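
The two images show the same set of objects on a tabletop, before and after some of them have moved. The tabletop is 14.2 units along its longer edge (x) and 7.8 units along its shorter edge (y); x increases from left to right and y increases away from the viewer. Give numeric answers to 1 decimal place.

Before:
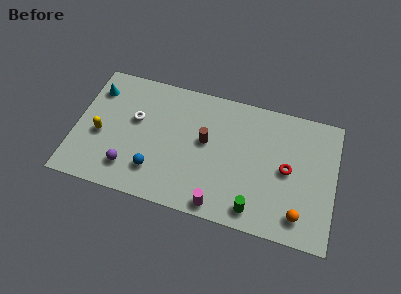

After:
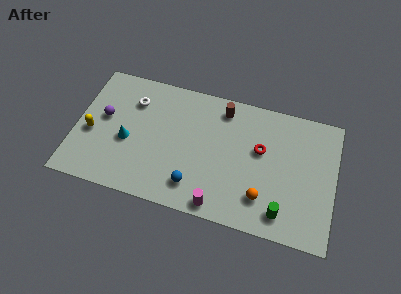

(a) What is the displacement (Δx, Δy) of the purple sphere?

(-1.6, 2.7)

From the two frames, the purple sphere sits at roughly (3.1, 1.7) before and (1.5, 4.4) after.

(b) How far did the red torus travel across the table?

1.7

The red torus was near (11.6, 3.9) before and (10.1, 4.7) after, so it travelled √(1.5² + 0.8²) ≈ 1.7 units.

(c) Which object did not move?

the magenta cylinder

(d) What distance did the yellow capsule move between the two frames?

0.5

The yellow capsule moved from about (1.4, 3.3) to (0.9, 3.3), a distance of √(0.5² + 0.0²) ≈ 0.5.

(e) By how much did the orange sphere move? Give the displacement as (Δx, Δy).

(-2.0, 0.5)

The orange sphere started near (12.4, 1.4) and ended near (10.4, 1.9).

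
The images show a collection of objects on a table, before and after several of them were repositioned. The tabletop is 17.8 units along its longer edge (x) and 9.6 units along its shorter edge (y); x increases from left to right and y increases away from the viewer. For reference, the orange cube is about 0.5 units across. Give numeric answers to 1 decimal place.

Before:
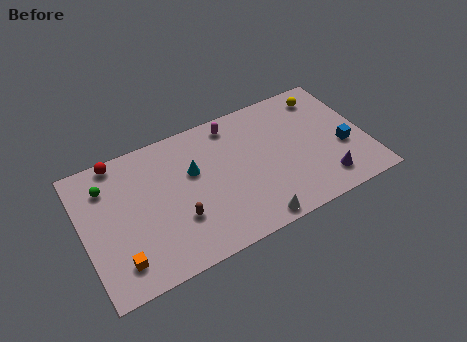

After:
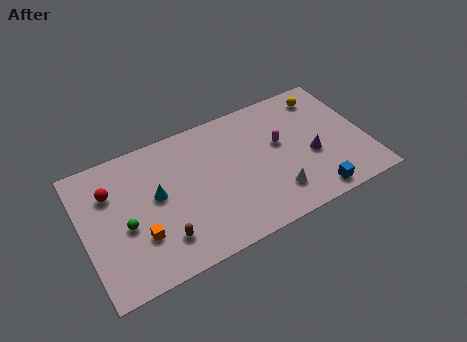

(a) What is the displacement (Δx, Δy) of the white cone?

(1.6, 1.3)

From the two frames, the white cone sits at roughly (10.1, 0.9) before and (11.7, 2.2) after.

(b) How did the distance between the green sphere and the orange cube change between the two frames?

-4.0

They were about 5.4 units apart before and 1.4 after — 4.0 units closer together.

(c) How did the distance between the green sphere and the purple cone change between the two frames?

-2.4

They were about 14.2 units apart before and 11.8 after — 2.4 units closer together.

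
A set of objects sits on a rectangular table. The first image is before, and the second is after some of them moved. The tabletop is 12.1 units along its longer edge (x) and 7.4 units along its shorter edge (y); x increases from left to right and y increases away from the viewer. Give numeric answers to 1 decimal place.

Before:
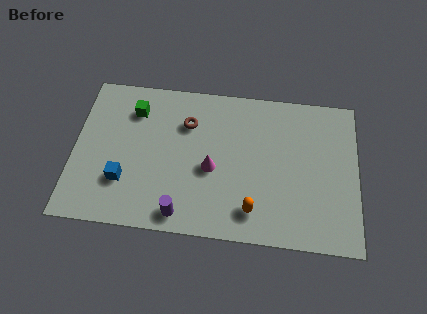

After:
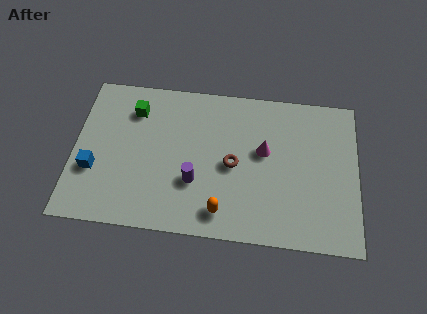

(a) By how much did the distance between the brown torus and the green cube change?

+2.5

The distance was about 2.3 in the first image and 4.8 in the second, so they moved 2.5 units further apart.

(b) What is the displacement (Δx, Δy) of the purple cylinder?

(0.5, 1.6)

From the two frames, the purple cylinder sits at roughly (4.7, 0.9) before and (5.2, 2.5) after.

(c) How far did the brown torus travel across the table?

2.7

From (4.8, 5.3) to (6.8, 3.5), the brown torus covered √(2.0² + 1.8²) ≈ 2.7 units.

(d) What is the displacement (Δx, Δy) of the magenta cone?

(2.2, 1.1)

The magenta cone started near (5.9, 3.2) and ended near (8.1, 4.3).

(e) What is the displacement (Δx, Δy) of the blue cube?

(-1.3, 0.4)

From the two frames, the blue cube sits at roughly (2.2, 2.2) before and (0.9, 2.6) after.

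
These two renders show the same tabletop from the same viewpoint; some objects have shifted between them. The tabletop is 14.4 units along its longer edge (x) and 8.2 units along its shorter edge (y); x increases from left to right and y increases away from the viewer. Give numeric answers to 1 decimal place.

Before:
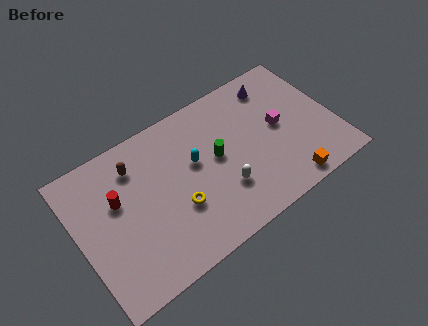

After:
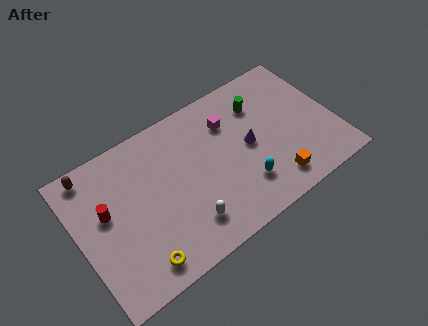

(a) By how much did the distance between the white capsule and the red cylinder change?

-1.1

The distance was about 6.1 in the first image and 5.0 in the second, so they moved 1.1 units closer together.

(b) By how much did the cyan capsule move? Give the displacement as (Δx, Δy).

(2.3, -2.7)

The cyan capsule started near (6.6, 4.8) and ended near (8.9, 2.1).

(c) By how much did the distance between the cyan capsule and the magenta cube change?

-0.9

Before: roughly 4.8 units apart; after: 3.9. That's 0.9 units closer together.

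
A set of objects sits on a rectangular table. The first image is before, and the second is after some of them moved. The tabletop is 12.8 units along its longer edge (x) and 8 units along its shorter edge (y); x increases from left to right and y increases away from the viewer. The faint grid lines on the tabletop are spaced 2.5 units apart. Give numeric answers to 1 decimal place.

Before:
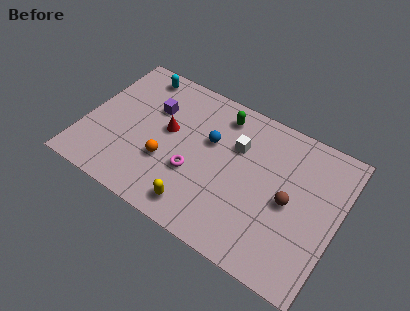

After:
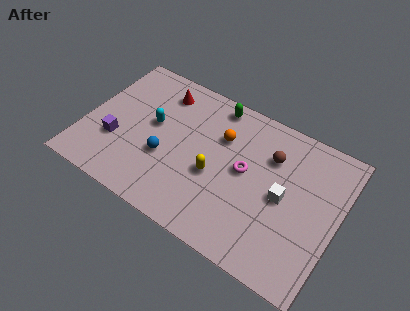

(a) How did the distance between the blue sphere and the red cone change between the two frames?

+1.4

Before: roughly 2.2 units apart; after: 3.6. That's 1.4 units further apart.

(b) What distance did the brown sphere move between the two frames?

2.2

The brown sphere was near (10.4, 3.8) before and (9.2, 5.7) after, so it travelled √(1.2² + 1.9²) ≈ 2.2 units.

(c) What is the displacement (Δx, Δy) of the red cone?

(-0.7, 2.0)

From the two frames, the red cone sits at roughly (4.1, 4.5) before and (3.4, 6.5) after.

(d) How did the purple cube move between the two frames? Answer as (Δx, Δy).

(-1.5, -2.7)

From the two frames, the purple cube sits at roughly (3.2, 5.4) before and (1.7, 2.7) after.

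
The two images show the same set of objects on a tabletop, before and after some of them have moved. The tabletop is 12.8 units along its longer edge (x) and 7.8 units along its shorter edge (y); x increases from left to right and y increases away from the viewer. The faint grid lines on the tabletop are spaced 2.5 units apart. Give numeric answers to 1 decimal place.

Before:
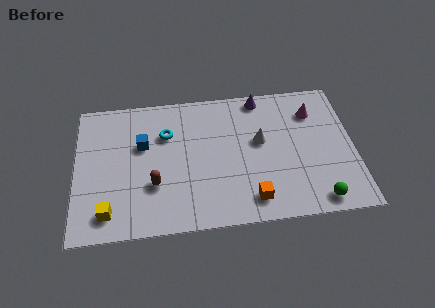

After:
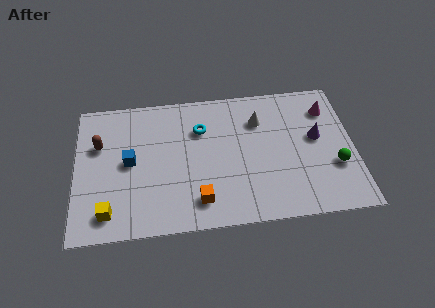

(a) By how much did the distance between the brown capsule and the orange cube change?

+1.2

Before: roughly 4.6 units apart; after: 5.8. That's 1.2 units further apart.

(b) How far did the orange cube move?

2.4

The orange cube was near (8.0, 1.3) before and (5.6, 1.5) after, so it travelled √(2.4² + 0.2²) ≈ 2.4 units.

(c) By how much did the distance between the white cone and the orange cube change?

+1.9

Before: roughly 3.2 units apart; after: 5.1. That's 1.9 units further apart.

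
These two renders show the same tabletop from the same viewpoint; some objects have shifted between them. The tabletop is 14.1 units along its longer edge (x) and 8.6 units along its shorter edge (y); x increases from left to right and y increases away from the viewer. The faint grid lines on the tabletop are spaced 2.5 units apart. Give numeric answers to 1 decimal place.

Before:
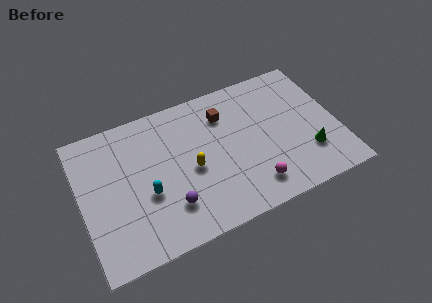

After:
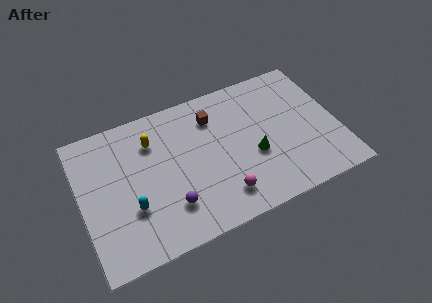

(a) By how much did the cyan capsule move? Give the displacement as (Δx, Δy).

(-0.9, -0.5)

The cyan capsule started near (3.5, 3.4) and ended near (2.6, 2.9).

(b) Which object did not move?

the purple sphere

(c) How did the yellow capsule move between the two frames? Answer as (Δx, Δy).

(-1.9, 2.5)

The yellow capsule was at about (6.0, 3.9) and moved to about (4.1, 6.4).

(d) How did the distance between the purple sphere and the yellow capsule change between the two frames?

+2.0

They were about 2.2 units apart before and 4.2 after — 2.0 units further apart.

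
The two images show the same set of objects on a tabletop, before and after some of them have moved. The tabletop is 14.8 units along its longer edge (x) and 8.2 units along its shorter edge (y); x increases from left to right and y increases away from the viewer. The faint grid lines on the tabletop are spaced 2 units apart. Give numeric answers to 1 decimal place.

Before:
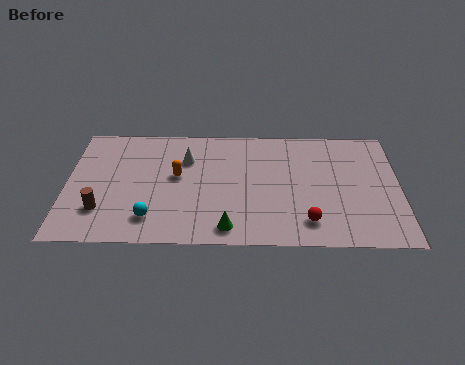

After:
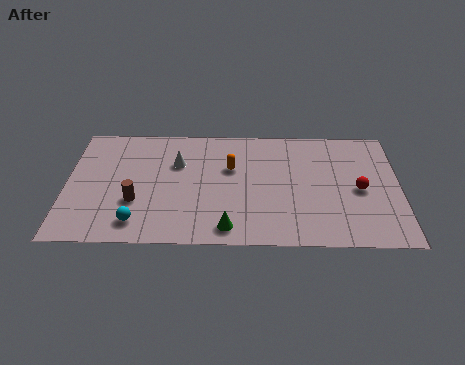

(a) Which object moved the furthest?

the red sphere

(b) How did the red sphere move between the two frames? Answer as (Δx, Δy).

(2.3, 2.2)

The red sphere started near (10.7, 1.6) and ended near (13.0, 3.8).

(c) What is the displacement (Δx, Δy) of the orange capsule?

(2.4, 0.6)

The orange capsule started near (4.9, 4.6) and ended near (7.3, 5.2).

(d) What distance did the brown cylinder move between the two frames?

1.6

From (1.6, 2.2) to (3.1, 2.8), the brown cylinder covered √(1.5² + 0.6²) ≈ 1.6 units.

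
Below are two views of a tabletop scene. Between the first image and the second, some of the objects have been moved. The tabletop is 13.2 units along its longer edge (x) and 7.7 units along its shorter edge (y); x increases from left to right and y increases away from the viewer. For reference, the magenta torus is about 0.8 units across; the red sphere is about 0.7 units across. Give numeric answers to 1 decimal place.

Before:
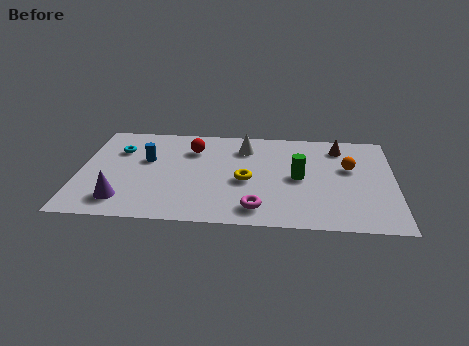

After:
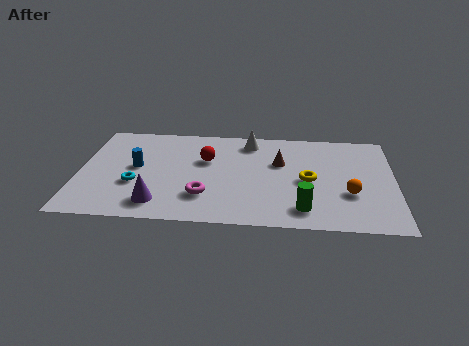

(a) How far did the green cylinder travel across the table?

2.4

The green cylinder was near (9.2, 3.8) before and (9.4, 1.4) after, so it travelled √(0.2² + 2.4²) ≈ 2.4 units.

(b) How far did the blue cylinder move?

0.7

The blue cylinder was near (2.8, 4.7) before and (2.4, 4.1) after, so it travelled √(0.4² + 0.6²) ≈ 0.7 units.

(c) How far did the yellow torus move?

2.6

The yellow torus moved from about (7.0, 3.4) to (9.6, 3.6), a distance of √(2.6² + 0.2²) ≈ 2.6.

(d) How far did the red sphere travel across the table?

1.0

The red sphere moved from about (4.7, 5.7) to (5.3, 4.9), a distance of √(0.6² + 0.8²) ≈ 1.0.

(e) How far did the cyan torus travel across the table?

2.7

The cyan torus moved from about (1.6, 5.4) to (2.4, 2.8), a distance of √(0.8² + 2.6²) ≈ 2.7.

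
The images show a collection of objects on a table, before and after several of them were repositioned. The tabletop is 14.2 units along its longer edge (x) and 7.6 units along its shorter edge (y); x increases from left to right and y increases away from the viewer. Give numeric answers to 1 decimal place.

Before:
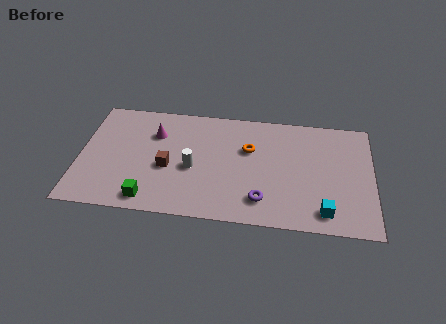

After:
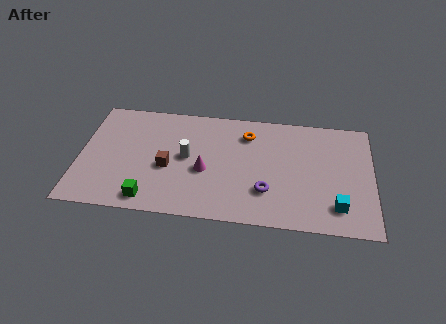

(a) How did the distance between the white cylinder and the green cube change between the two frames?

+0.4

They were about 3.0 units apart before and 3.4 after — 0.4 units further apart.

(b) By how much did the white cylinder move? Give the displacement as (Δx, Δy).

(-0.3, 0.7)

The white cylinder started near (5.5, 3.3) and ended near (5.2, 4.0).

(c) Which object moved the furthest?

the magenta cone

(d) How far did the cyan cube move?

0.7

The cyan cube moved from about (11.9, 1.2) to (12.5, 1.6), a distance of √(0.6² + 0.4²) ≈ 0.7.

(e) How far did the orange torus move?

1.0

From (8.2, 4.9) to (8.1, 5.9), the orange torus covered √(0.1² + 1.0²) ≈ 1.0 units.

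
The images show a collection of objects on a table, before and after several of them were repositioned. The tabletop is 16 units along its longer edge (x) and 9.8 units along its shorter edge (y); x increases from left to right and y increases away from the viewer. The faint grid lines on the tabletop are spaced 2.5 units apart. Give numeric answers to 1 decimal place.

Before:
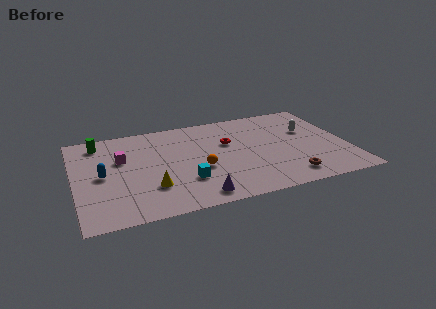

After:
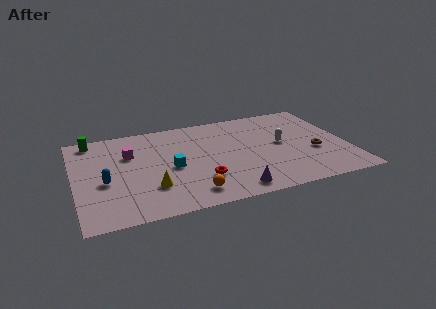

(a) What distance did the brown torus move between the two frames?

2.8

The brown torus was near (12.2, 1.6) before and (14.0, 3.8) after, so it travelled √(1.8² + 2.2²) ≈ 2.8 units.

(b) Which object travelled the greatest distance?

the red torus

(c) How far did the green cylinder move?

0.6

The green cylinder moved from about (1.6, 8.3) to (1.2, 8.7), a distance of √(0.4² + 0.4²) ≈ 0.6.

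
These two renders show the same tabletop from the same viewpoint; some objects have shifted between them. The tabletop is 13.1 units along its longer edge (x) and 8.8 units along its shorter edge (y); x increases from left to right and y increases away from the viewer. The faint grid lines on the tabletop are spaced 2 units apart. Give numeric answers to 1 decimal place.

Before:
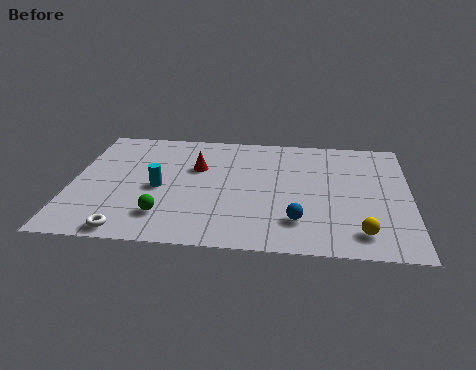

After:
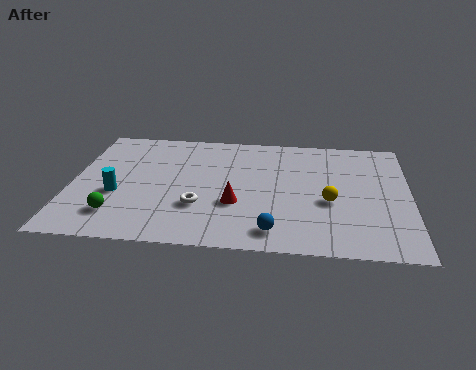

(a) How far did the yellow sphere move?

2.4

From (11.2, 1.5) to (10.0, 3.6), the yellow sphere covered √(1.2² + 2.1²) ≈ 2.4 units.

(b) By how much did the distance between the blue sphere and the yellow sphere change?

+0.6

Before: roughly 2.5 units apart; after: 3.1. That's 0.6 units further apart.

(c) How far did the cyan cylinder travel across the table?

1.7

The cyan cylinder moved from about (3.4, 4.0) to (1.8, 3.4), a distance of √(1.6² + 0.6²) ≈ 1.7.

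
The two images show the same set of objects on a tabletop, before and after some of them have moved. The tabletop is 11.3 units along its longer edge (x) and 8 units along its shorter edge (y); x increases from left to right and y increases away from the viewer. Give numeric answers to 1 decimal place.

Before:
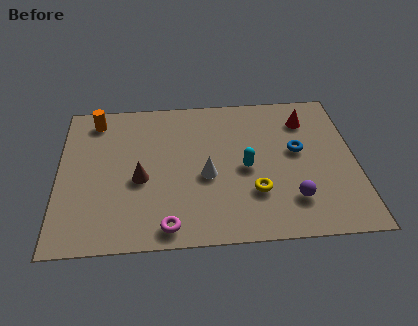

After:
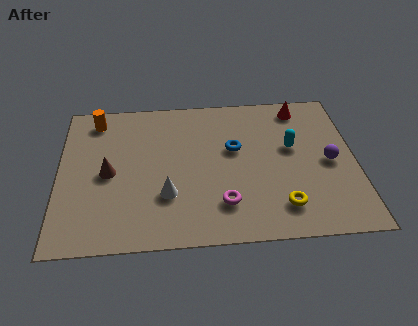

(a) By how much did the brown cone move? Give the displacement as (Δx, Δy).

(-1.2, 0.4)

The brown cone was at about (3.1, 3.4) and moved to about (1.9, 3.8).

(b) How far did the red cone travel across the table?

0.7

The red cone was near (9.5, 6.2) before and (9.3, 6.9) after, so it travelled √(0.2² + 0.7²) ≈ 0.7 units.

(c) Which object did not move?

the orange cylinder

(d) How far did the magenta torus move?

2.3

The magenta torus moved from about (4.1, 0.9) to (6.2, 1.9), a distance of √(2.1² + 1.0²) ≈ 2.3.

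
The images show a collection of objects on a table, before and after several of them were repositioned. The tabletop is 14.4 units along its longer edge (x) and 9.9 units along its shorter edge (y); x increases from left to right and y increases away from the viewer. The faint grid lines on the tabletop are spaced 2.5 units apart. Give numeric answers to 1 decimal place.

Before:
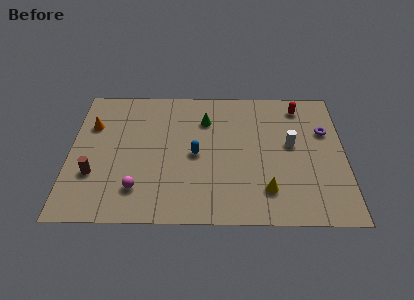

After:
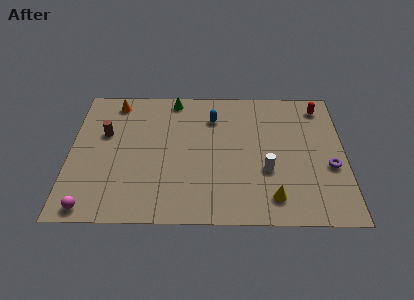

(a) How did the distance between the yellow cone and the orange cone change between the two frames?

+0.5

They were about 10.3 units apart before and 10.8 after — 0.5 units further apart.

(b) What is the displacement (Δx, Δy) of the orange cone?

(1.2, 1.8)

The orange cone was at about (1.1, 6.8) and moved to about (2.3, 8.6).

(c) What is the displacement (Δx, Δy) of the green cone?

(-1.7, 1.6)

The green cone was at about (7.1, 7.3) and moved to about (5.4, 8.9).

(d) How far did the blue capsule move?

2.9

The blue capsule moved from about (6.6, 4.7) to (7.5, 7.5), a distance of √(0.9² + 2.8²) ≈ 2.9.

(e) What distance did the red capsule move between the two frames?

1.1

The red capsule moved from about (12.1, 8.4) to (13.2, 8.4), a distance of √(1.1² + 0.0²) ≈ 1.1.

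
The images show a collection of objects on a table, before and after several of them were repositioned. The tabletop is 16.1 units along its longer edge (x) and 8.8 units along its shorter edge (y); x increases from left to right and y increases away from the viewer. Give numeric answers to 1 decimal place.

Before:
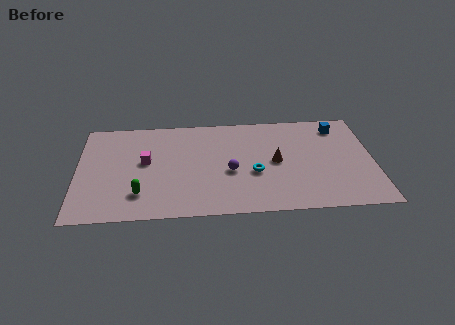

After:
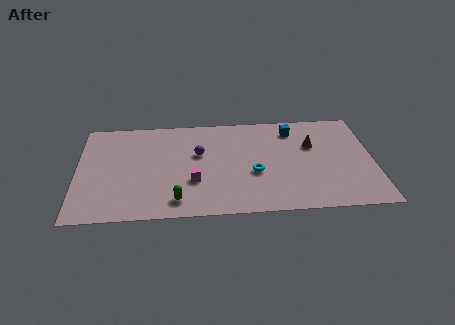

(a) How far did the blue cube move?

2.5

The blue cube moved from about (14.3, 7.3) to (11.8, 7.2), a distance of √(2.5² + 0.1²) ≈ 2.5.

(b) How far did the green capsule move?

2.1

The green capsule was near (3.4, 2.1) before and (5.4, 1.4) after, so it travelled √(2.0² + 0.7²) ≈ 2.1 units.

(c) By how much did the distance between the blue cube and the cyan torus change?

-1.7

They were about 6.0 units apart before and 4.3 after — 1.7 units closer together.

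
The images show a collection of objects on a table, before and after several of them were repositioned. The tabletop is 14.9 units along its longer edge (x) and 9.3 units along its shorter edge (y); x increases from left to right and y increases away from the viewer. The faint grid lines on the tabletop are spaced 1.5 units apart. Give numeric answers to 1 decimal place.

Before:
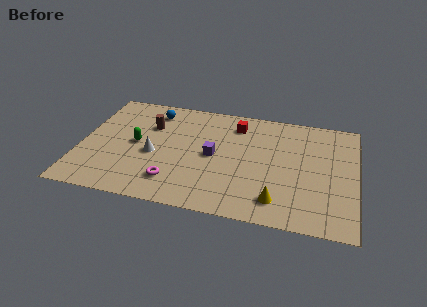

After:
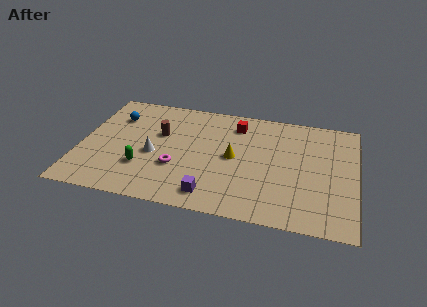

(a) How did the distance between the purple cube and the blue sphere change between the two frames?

+3.1

The distance was about 4.7 in the first image and 7.8 in the second, so they moved 3.1 units further apart.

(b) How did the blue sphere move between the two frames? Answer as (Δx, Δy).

(-2.0, -0.9)

The blue sphere started near (3.7, 7.7) and ended near (1.7, 6.8).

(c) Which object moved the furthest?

the yellow cone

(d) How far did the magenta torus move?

1.2

From (5.2, 2.0) to (5.3, 3.2), the magenta torus covered √(0.1² + 1.2²) ≈ 1.2 units.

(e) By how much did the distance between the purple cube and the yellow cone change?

-1.2

They were about 4.6 units apart before and 3.4 after — 1.2 units closer together.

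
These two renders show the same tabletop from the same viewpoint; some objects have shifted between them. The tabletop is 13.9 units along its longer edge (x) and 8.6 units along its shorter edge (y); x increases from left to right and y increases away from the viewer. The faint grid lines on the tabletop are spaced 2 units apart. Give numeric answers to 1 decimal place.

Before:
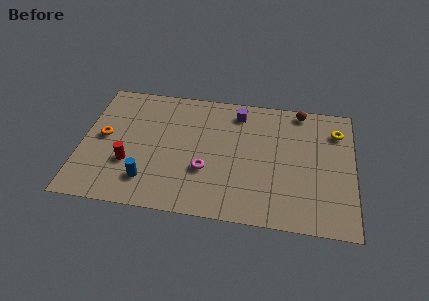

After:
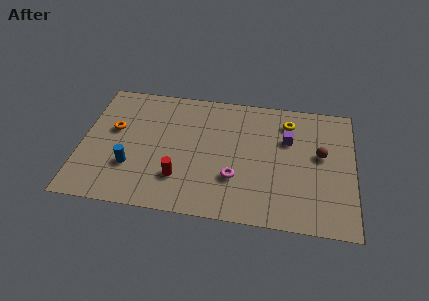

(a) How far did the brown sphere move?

3.1

From (11.1, 7.8) to (12.2, 4.9), the brown sphere covered √(1.1² + 2.9²) ≈ 3.1 units.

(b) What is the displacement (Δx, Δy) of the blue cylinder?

(-0.9, 0.8)

The blue cylinder was at about (3.5, 1.9) and moved to about (2.6, 2.7).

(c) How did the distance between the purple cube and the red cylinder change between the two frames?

-0.5

Before: roughly 6.9 units apart; after: 6.4. That's 0.5 units closer together.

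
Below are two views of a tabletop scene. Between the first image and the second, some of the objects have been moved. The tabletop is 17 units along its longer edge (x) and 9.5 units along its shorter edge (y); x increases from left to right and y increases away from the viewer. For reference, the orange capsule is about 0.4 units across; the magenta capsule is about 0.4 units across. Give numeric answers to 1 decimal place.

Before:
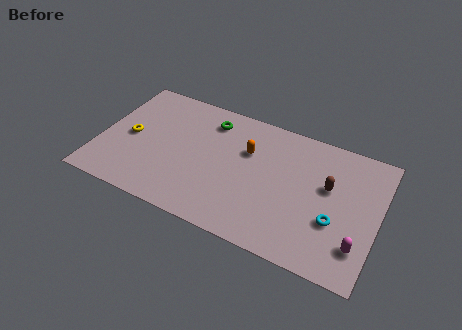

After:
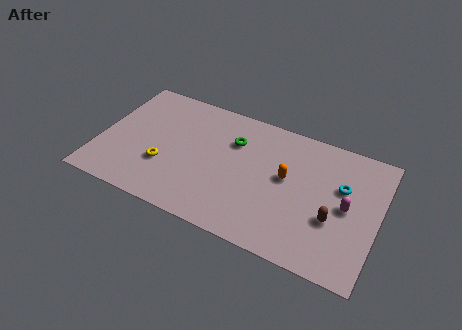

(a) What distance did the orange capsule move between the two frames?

2.7

From (8.9, 6.3) to (11.4, 5.3), the orange capsule covered √(2.5² + 1.0²) ≈ 2.7 units.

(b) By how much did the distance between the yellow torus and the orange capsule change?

+0.3

The distance was about 7.3 in the first image and 7.6 in the second, so they moved 0.3 units further apart.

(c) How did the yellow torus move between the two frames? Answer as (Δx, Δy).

(2.3, -1.4)

The yellow torus was at about (1.8, 4.6) and moved to about (4.1, 3.2).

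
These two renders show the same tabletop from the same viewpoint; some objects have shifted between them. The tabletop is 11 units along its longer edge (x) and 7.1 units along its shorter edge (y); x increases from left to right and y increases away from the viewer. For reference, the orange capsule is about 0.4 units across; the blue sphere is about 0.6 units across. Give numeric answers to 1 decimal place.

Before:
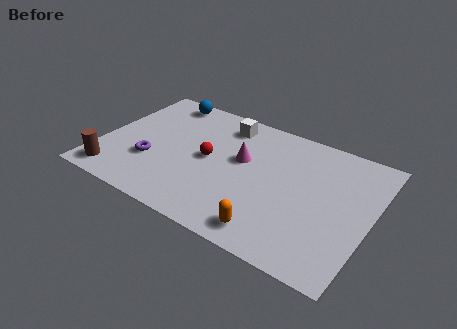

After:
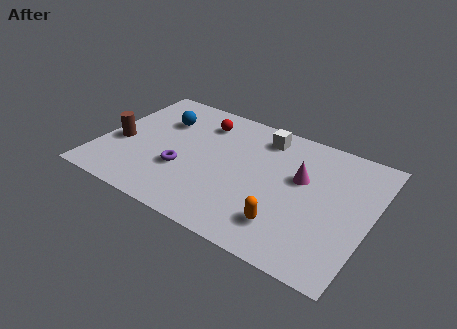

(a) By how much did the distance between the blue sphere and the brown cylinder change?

-2.9

They were about 5.4 units apart before and 2.5 after — 2.9 units closer together.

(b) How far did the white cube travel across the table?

1.6

From (4.7, 5.9) to (6.3, 5.9), the white cube covered √(1.6² + 0.0²) ≈ 1.6 units.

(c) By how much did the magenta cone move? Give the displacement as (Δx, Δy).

(2.4, 0.1)

From the two frames, the magenta cone sits at roughly (5.7, 4.2) before and (8.1, 4.3) after.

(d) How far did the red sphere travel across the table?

2.1

The red sphere moved from about (4.4, 3.6) to (3.8, 5.6), a distance of √(0.6² + 2.0²) ≈ 2.1.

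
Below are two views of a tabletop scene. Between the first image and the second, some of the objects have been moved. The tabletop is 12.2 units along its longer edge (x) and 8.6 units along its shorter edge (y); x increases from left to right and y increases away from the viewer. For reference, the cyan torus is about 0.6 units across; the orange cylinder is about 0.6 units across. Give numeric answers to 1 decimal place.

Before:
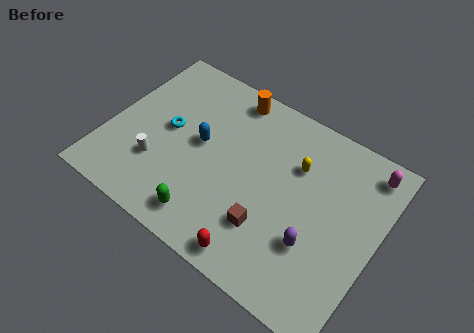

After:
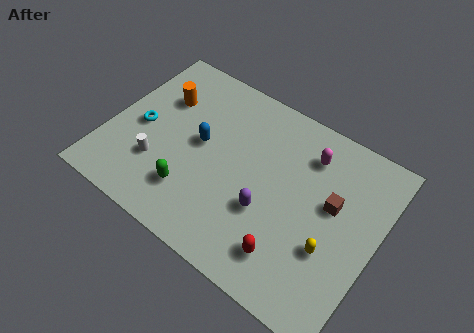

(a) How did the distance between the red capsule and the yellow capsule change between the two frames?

-3.0

The distance was about 5.1 in the first image and 2.1 in the second, so they moved 3.0 units closer together.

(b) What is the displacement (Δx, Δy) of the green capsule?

(-0.9, 0.8)

From the two frames, the green capsule sits at roughly (5.1, 1.3) before and (4.2, 2.1) after.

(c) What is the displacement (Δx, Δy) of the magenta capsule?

(-2.6, -0.7)

The magenta capsule started near (11.3, 7.4) and ended near (8.7, 6.7).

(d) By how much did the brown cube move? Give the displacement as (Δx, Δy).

(2.4, 2.6)

From the two frames, the brown cube sits at roughly (7.7, 2.4) before and (10.1, 5.0) after.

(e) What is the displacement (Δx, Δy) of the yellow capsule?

(2.1, -2.9)

The yellow capsule was at about (8.3, 5.9) and moved to about (10.4, 3.0).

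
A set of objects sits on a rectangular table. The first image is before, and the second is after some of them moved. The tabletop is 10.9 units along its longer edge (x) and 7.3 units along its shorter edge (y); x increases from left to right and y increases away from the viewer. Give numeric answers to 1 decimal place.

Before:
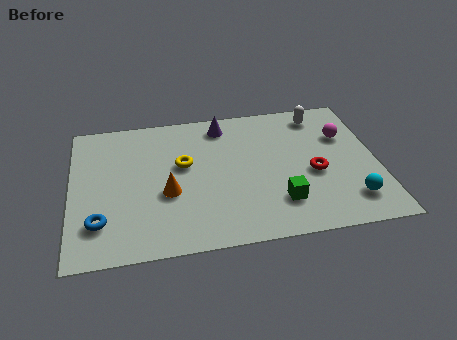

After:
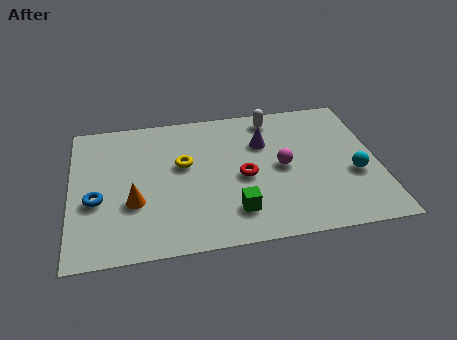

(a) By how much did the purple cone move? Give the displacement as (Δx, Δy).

(1.4, -1.2)

The purple cone was at about (5.5, 6.2) and moved to about (6.9, 5.0).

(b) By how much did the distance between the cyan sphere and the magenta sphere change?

-0.8

Before: roughly 3.4 units apart; after: 2.6. That's 0.8 units closer together.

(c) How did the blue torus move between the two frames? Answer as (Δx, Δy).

(-0.1, 1.1)

The blue torus was at about (1.0, 1.8) and moved to about (0.9, 2.9).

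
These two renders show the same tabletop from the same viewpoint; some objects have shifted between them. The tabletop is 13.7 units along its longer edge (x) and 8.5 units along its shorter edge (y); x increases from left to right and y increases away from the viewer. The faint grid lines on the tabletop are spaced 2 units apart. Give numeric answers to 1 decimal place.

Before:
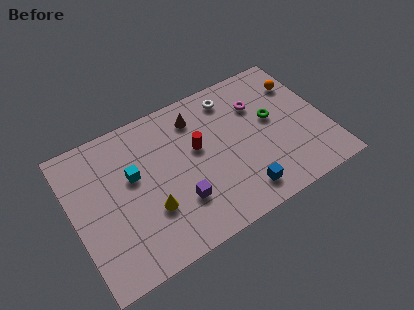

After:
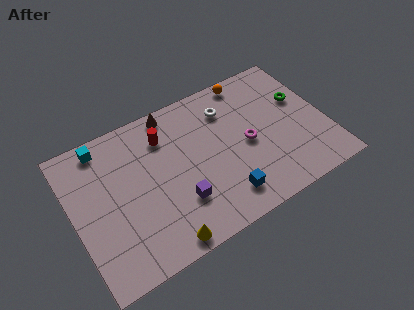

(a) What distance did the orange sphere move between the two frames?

3.0

From (12.7, 6.3) to (10.1, 7.7), the orange sphere covered √(2.6² + 1.4²) ≈ 3.0 units.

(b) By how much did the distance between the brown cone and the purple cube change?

+0.6

They were about 4.6 units apart before and 5.2 after — 0.6 units further apart.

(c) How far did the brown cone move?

1.5

The brown cone moved from about (7.0, 6.8) to (5.8, 7.7), a distance of √(1.2² + 0.9²) ≈ 1.5.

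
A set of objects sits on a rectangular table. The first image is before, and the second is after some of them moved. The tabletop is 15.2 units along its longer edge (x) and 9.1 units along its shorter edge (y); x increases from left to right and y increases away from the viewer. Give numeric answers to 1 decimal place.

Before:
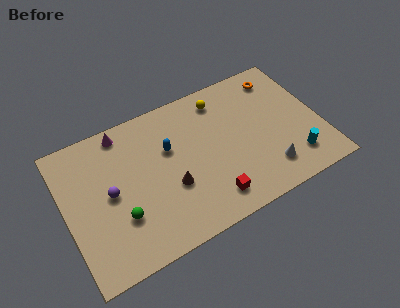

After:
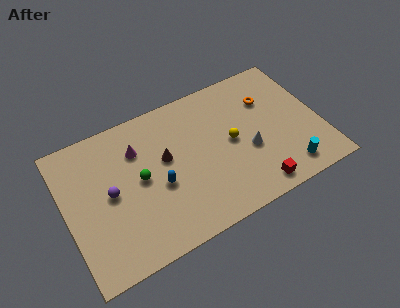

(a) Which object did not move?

the purple sphere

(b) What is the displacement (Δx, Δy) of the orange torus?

(-0.9, -1.2)

The orange torus was at about (13.3, 7.6) and moved to about (12.4, 6.4).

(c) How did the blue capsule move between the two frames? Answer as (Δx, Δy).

(-0.9, -2.0)

The blue capsule was at about (6.3, 5.8) and moved to about (5.4, 3.8).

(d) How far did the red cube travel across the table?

2.6

The red cube was near (8.2, 1.6) before and (10.8, 1.1) after, so it travelled √(2.6² + 0.5²) ≈ 2.6 units.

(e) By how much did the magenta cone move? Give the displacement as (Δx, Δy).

(0.7, -1.5)

The magenta cone was at about (3.8, 8.1) and moved to about (4.5, 6.6).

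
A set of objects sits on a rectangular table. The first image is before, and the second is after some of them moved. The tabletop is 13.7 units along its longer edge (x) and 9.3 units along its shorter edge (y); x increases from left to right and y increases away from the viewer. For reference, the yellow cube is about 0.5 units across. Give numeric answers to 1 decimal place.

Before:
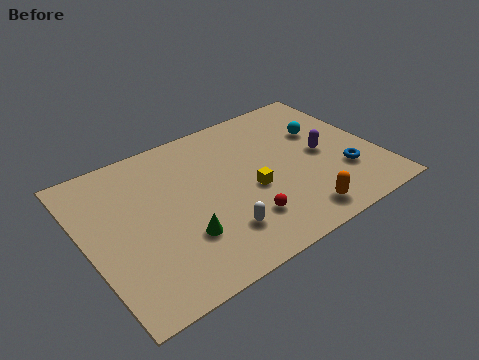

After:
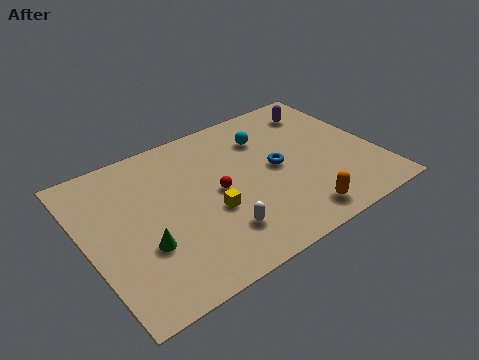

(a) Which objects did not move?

the orange capsule and the white capsule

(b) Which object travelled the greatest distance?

the blue torus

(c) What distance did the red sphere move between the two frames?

2.4

From (6.9, 2.3) to (6.1, 4.6), the red sphere covered √(0.8² + 2.3²) ≈ 2.4 units.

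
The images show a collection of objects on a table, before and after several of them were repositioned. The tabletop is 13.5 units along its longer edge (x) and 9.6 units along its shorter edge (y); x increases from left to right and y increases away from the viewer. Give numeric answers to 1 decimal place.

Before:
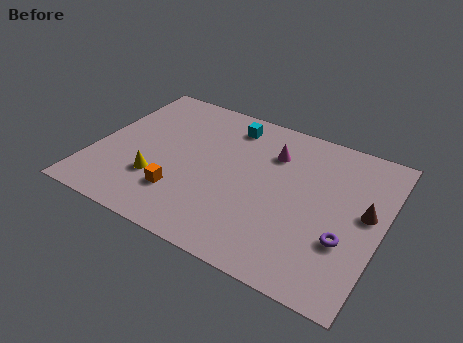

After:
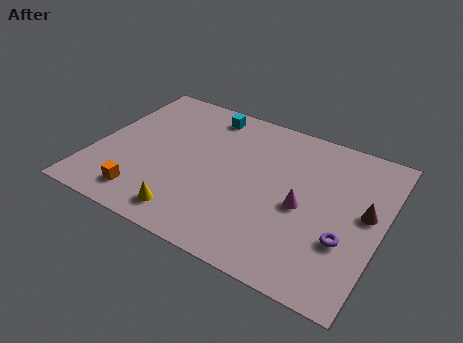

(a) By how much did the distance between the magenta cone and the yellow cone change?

-0.7

The distance was about 6.4 in the first image and 5.7 in the second, so they moved 0.7 units closer together.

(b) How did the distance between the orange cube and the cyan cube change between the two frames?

+1.3

They were about 5.7 units apart before and 7.0 after — 1.3 units further apart.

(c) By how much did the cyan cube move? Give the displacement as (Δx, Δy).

(-1.2, 0.3)

The cyan cube was at about (5.9, 8.0) and moved to about (4.7, 8.3).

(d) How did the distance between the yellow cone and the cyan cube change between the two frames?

+1.1

They were about 5.8 units apart before and 6.9 after — 1.1 units further apart.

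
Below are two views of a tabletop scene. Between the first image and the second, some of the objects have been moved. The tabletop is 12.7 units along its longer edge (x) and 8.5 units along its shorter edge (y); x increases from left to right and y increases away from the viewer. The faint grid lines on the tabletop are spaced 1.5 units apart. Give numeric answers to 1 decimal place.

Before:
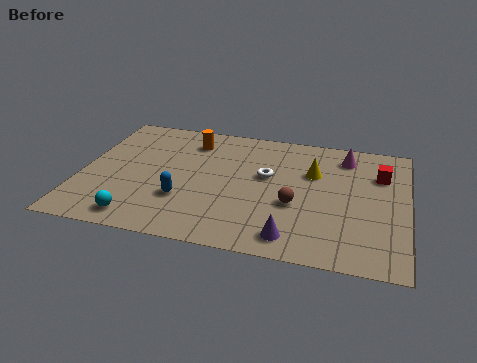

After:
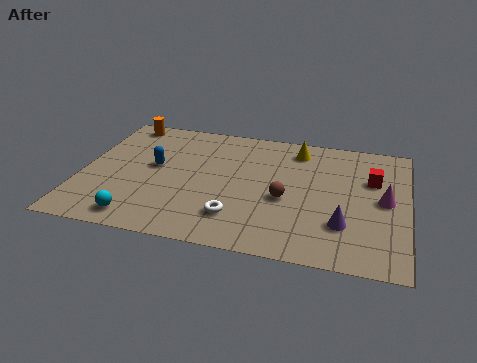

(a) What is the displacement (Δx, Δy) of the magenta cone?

(1.6, -2.7)

The magenta cone was at about (10.2, 7.0) and moved to about (11.8, 4.3).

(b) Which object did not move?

the cyan sphere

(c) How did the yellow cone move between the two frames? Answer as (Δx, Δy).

(-0.7, 1.5)

The yellow cone was at about (9.0, 5.6) and moved to about (8.3, 7.1).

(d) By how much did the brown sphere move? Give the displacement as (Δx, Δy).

(-0.4, 0.3)

From the two frames, the brown sphere sits at roughly (8.4, 3.3) before and (8.0, 3.6) after.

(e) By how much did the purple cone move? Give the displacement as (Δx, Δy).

(1.9, 1.2)

From the two frames, the purple cone sits at roughly (8.4, 1.2) before and (10.3, 2.4) after.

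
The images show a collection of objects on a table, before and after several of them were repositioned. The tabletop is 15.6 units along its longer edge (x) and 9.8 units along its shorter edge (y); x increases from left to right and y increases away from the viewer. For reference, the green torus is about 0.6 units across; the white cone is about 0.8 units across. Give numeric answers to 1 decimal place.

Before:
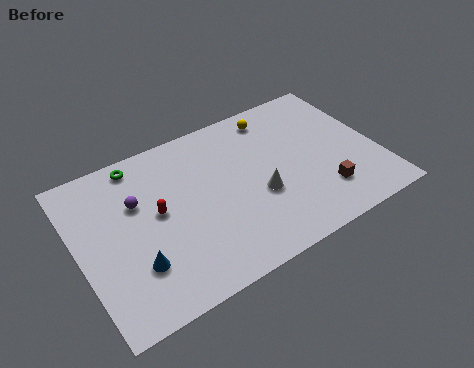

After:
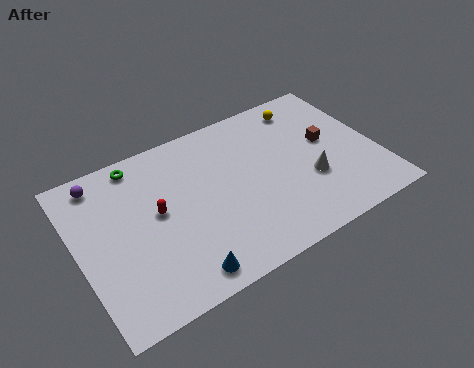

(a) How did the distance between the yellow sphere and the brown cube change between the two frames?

-3.3

Before: roughly 6.2 units apart; after: 2.9. That's 3.3 units closer together.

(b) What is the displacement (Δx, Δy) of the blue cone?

(2.1, -1.6)

The blue cone started near (2.6, 2.8) and ended near (4.7, 1.2).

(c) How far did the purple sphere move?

2.6

From (3.2, 6.4) to (1.6, 8.5), the purple sphere covered √(1.6² + 2.1²) ≈ 2.6 units.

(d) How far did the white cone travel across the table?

2.7

From (9.2, 3.8) to (11.9, 3.5), the white cone covered √(2.7² + 0.3²) ≈ 2.7 units.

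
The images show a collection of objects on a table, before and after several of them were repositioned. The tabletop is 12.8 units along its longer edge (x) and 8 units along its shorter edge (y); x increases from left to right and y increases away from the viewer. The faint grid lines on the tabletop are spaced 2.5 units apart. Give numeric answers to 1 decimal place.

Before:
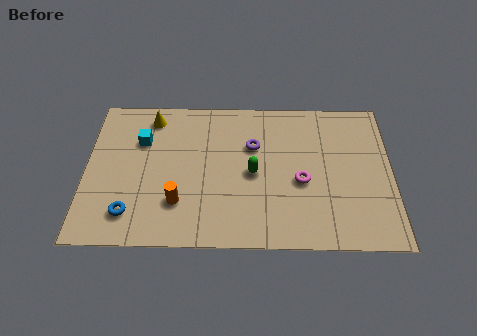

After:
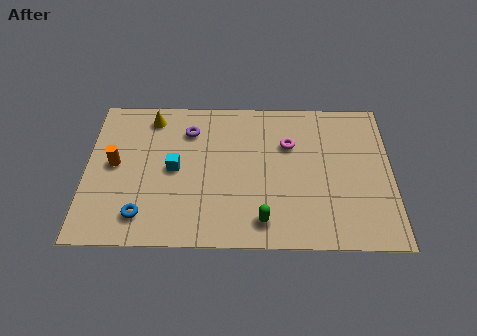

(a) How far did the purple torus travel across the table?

2.8

The purple torus was near (7.0, 5.3) before and (4.3, 6.1) after, so it travelled √(2.7² + 0.8²) ≈ 2.8 units.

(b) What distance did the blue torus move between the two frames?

0.5

From (1.9, 1.6) to (2.4, 1.5), the blue torus covered √(0.5² + 0.1²) ≈ 0.5 units.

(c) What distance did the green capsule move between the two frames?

2.5

The green capsule moved from about (7.0, 3.8) to (7.4, 1.3), a distance of √(0.4² + 2.5²) ≈ 2.5.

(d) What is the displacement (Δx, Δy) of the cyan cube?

(1.4, -1.5)

The cyan cube started near (2.3, 5.5) and ended near (3.7, 4.0).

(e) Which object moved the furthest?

the orange cylinder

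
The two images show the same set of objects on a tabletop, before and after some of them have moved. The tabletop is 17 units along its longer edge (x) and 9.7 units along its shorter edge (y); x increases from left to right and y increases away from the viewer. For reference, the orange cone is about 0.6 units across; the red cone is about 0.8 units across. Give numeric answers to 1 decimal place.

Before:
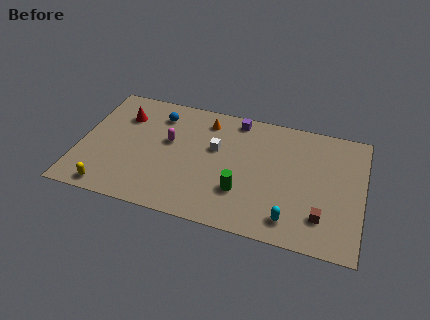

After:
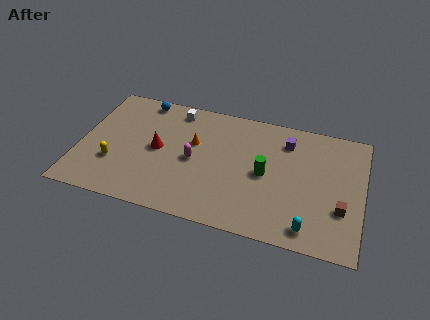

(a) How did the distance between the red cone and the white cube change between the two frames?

-2.2

They were about 5.8 units apart before and 3.6 after — 2.2 units closer together.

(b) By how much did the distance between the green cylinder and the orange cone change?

-1.1

The distance was about 5.7 in the first image and 4.6 in the second, so they moved 1.1 units closer together.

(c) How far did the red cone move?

3.2

The red cone was near (2.4, 7.1) before and (4.7, 4.9) after, so it travelled √(2.3² + 2.2²) ≈ 3.2 units.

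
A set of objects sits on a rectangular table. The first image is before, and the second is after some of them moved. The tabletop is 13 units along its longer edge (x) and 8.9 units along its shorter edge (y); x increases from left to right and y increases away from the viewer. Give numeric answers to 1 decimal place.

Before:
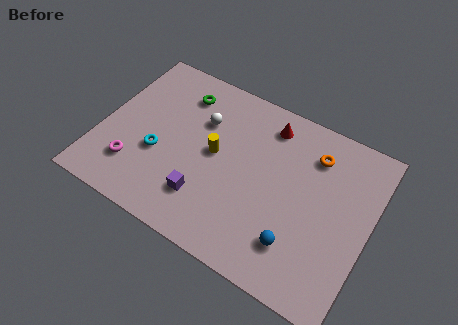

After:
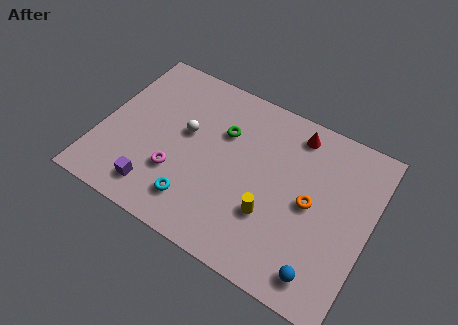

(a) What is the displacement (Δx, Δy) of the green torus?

(2.3, -1.1)

From the two frames, the green torus sits at roughly (3.4, 7.1) before and (5.7, 6.0) after.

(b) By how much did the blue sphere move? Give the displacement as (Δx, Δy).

(1.3, -0.8)

From the two frames, the blue sphere sits at roughly (9.9, 2.1) before and (11.2, 1.3) after.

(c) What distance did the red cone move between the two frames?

1.3

From (7.7, 7.4) to (9.0, 7.6), the red cone covered √(1.3² + 0.2²) ≈ 1.3 units.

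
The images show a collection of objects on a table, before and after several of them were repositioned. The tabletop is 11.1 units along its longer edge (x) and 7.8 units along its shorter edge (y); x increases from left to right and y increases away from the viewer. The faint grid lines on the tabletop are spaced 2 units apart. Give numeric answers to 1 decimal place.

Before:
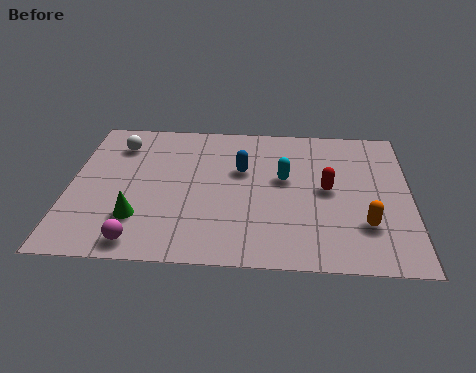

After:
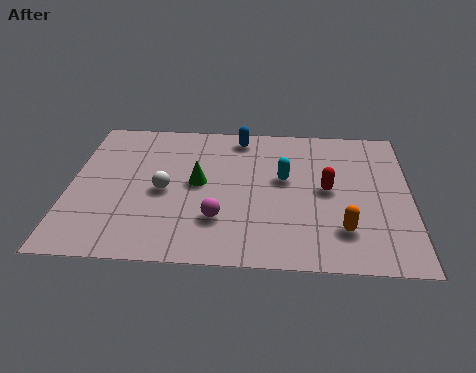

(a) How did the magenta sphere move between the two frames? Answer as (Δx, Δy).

(2.5, 1.3)

The magenta sphere was at about (2.4, 0.9) and moved to about (4.9, 2.2).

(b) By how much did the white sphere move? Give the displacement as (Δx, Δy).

(1.6, -2.5)

The white sphere started near (1.5, 6.1) and ended near (3.1, 3.6).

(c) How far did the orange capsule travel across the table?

0.8

From (9.6, 2.2) to (8.9, 1.9), the orange capsule covered √(0.7² + 0.3²) ≈ 0.8 units.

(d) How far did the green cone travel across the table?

2.8

From (2.3, 2.1) to (4.2, 4.1), the green cone covered √(1.9² + 2.0²) ≈ 2.8 units.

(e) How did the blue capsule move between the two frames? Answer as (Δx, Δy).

(-0.1, 1.9)

The blue capsule was at about (5.6, 4.9) and moved to about (5.5, 6.8).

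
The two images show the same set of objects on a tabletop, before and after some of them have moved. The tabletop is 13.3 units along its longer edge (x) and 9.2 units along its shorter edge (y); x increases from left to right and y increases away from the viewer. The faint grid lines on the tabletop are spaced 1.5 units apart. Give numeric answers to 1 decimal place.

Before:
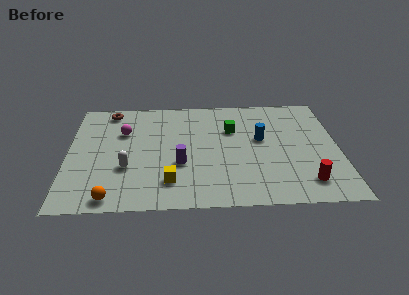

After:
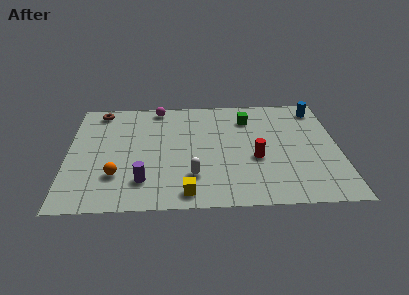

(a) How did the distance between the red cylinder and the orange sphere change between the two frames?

-2.5

Before: roughly 9.4 units apart; after: 6.9. That's 2.5 units closer together.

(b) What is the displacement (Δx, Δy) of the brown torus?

(-0.5, 0.0)

From the two frames, the brown torus sits at roughly (2.0, 8.1) before and (1.5, 8.1) after.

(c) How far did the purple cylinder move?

2.2

From (5.5, 3.4) to (3.7, 2.1), the purple cylinder covered √(1.8² + 1.3²) ≈ 2.2 units.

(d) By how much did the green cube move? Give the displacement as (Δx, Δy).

(0.8, 0.9)

The green cube was at about (8.1, 6.2) and moved to about (8.9, 7.1).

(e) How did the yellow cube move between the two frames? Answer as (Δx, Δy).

(0.8, -0.9)

The yellow cube was at about (5.0, 2.0) and moved to about (5.8, 1.1).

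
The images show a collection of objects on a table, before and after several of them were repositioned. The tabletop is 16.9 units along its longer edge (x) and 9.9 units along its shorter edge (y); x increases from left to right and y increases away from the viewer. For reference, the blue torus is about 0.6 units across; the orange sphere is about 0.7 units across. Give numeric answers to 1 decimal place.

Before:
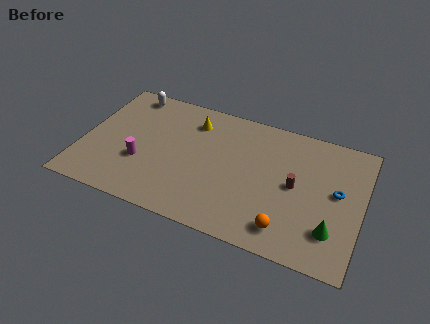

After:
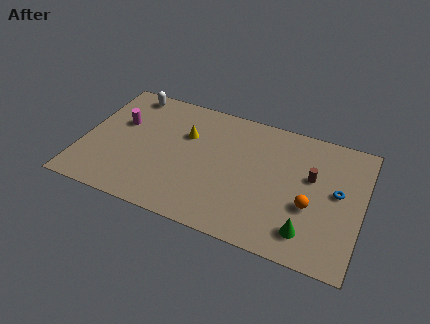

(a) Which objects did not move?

the blue torus and the white capsule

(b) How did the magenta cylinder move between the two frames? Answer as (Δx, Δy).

(-1.6, 2.7)

The magenta cylinder was at about (3.7, 3.5) and moved to about (2.1, 6.2).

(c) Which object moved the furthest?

the magenta cylinder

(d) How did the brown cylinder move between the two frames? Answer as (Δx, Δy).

(0.9, 1.0)

The brown cylinder was at about (12.9, 5.0) and moved to about (13.8, 6.0).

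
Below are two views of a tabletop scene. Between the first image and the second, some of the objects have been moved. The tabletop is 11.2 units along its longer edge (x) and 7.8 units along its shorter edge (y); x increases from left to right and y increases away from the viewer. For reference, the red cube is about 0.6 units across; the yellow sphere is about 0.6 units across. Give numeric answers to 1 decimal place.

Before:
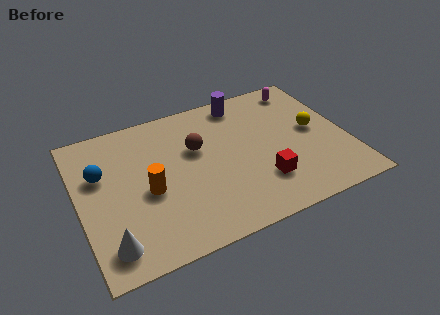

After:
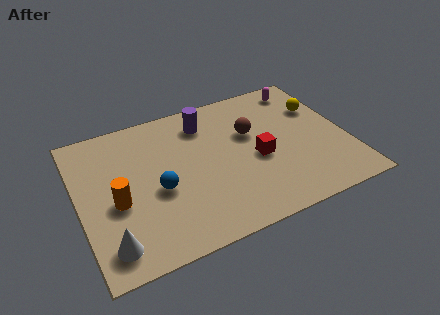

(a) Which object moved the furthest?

the blue sphere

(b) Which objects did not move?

the magenta capsule and the white cone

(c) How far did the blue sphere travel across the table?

2.8

The blue sphere moved from about (1.0, 5.0) to (3.2, 3.3), a distance of √(2.2² + 1.7²) ≈ 2.8.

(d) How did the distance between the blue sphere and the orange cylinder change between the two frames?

-0.7

They were about 2.4 units apart before and 1.7 after — 0.7 units closer together.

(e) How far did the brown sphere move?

2.3

The brown sphere moved from about (5.0, 4.9) to (7.3, 4.9), a distance of √(2.3² + 0.0²) ≈ 2.3.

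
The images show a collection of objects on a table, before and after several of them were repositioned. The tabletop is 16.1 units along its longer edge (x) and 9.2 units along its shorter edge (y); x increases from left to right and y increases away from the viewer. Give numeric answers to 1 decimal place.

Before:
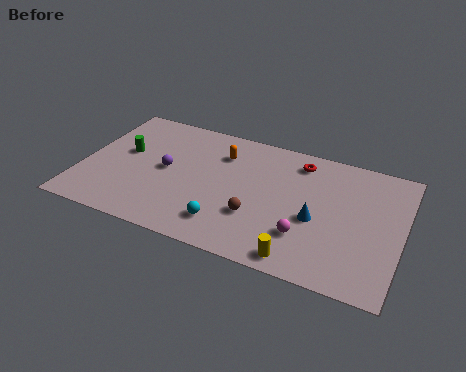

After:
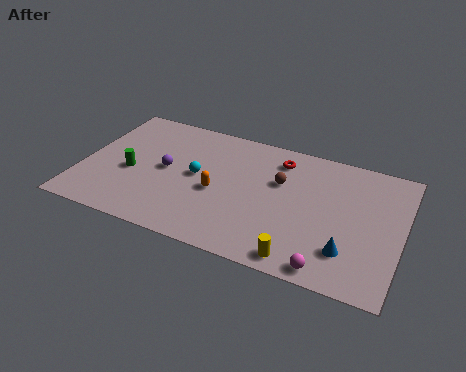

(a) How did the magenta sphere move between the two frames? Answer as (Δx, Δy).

(1.3, -1.7)

The magenta sphere was at about (11.5, 2.6) and moved to about (12.8, 0.9).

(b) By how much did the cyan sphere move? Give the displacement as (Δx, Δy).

(-1.8, 2.9)

The cyan sphere was at about (7.6, 1.9) and moved to about (5.8, 4.8).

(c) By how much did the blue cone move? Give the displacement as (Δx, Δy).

(1.7, -1.6)

The blue cone was at about (11.9, 3.9) and moved to about (13.6, 2.3).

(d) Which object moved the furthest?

the cyan sphere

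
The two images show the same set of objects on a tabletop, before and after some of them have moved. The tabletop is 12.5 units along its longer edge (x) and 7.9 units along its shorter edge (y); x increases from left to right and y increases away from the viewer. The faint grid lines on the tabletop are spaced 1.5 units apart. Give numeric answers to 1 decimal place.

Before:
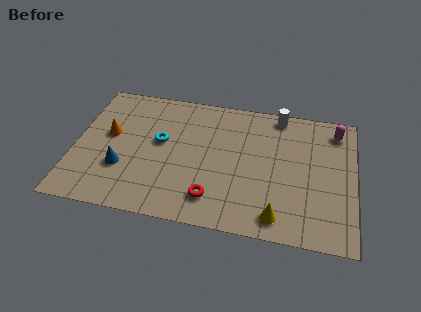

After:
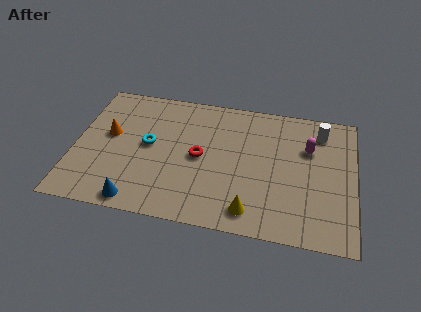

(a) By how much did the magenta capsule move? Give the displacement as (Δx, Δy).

(-1.2, -1.3)

From the two frames, the magenta capsule sits at roughly (11.6, 6.6) before and (10.4, 5.3) after.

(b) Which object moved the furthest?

the red torus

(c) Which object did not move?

the orange cone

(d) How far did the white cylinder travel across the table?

2.0

The white cylinder was near (9.0, 7.1) before and (10.9, 6.4) after, so it travelled √(1.9² + 0.7²) ≈ 2.0 units.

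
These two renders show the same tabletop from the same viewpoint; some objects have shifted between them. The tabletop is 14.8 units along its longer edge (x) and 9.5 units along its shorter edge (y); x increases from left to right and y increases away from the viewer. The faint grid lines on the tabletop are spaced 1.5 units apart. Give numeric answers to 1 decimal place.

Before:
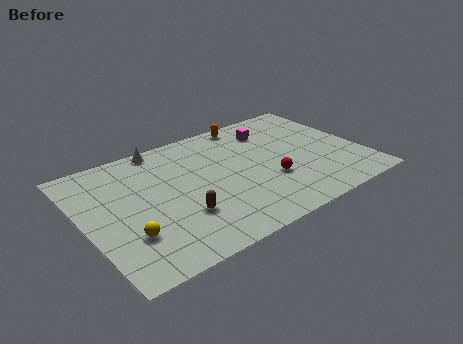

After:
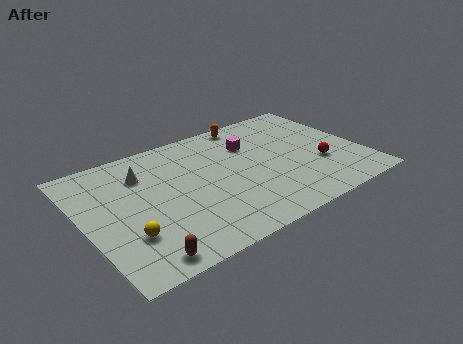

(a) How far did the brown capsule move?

3.1

From (4.7, 2.9) to (2.3, 1.0), the brown capsule covered √(2.4² + 1.9²) ≈ 3.1 units.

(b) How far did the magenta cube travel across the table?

1.5

From (10.5, 7.4) to (9.2, 6.7), the magenta cube covered √(1.3² + 0.7²) ≈ 1.5 units.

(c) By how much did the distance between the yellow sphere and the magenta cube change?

-1.5

They were about 9.8 units apart before and 8.3 after — 1.5 units closer together.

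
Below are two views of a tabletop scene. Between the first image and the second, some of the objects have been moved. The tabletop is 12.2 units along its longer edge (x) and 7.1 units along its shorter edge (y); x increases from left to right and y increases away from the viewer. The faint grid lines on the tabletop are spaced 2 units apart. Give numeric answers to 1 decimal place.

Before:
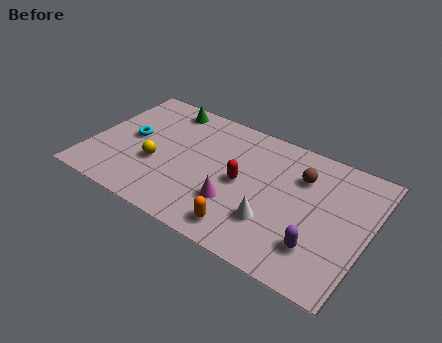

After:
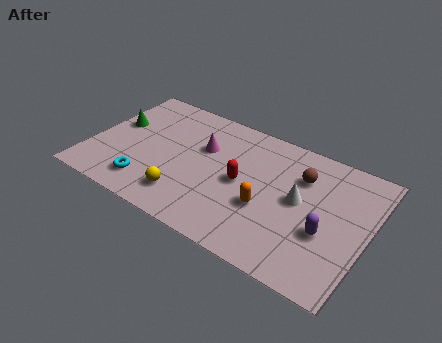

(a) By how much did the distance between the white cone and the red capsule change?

+0.4

Before: roughly 2.1 units apart; after: 2.5. That's 0.4 units further apart.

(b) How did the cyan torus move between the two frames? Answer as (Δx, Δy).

(1.1, -2.3)

The cyan torus was at about (1.7, 3.7) and moved to about (2.8, 1.4).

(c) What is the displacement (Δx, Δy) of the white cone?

(0.9, 1.7)

The white cone was at about (8.3, 2.1) and moved to about (9.2, 3.8).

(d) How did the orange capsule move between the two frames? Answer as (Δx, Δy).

(0.7, 1.6)

The orange capsule started near (7.2, 1.1) and ended near (7.9, 2.7).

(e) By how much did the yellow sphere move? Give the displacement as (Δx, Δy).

(1.5, -1.2)

The yellow sphere started near (3.0, 2.7) and ended near (4.5, 1.5).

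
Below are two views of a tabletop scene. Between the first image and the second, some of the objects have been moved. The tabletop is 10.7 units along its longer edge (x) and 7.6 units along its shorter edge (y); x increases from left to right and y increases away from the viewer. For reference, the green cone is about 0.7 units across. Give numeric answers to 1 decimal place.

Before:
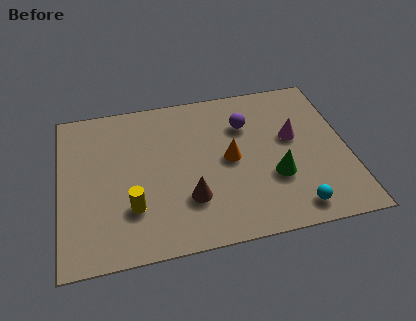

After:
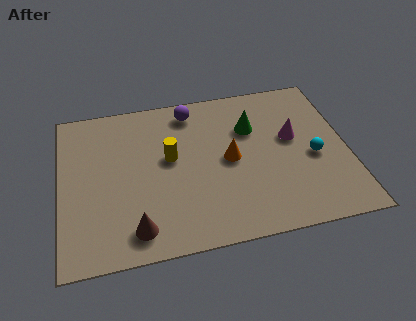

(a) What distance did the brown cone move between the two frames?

2.2

From (4.7, 2.2) to (2.7, 1.2), the brown cone covered √(2.0² + 1.0²) ≈ 2.2 units.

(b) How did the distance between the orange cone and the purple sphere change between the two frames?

+1.3

The distance was about 1.7 in the first image and 3.0 in the second, so they moved 1.3 units further apart.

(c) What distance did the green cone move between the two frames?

2.7

The green cone moved from about (7.9, 2.6) to (7.2, 5.2), a distance of √(0.7² + 2.6²) ≈ 2.7.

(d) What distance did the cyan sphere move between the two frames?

2.5

The cyan sphere moved from about (8.5, 1.0) to (9.4, 3.3), a distance of √(0.9² + 2.3²) ≈ 2.5.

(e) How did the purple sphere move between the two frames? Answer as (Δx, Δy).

(-2.0, 1.1)

The purple sphere started near (7.0, 5.4) and ended near (5.0, 6.5).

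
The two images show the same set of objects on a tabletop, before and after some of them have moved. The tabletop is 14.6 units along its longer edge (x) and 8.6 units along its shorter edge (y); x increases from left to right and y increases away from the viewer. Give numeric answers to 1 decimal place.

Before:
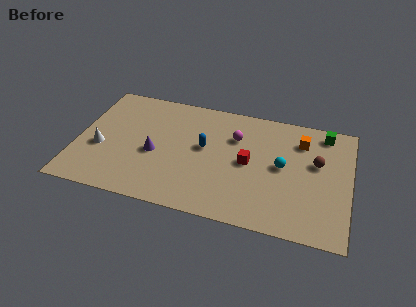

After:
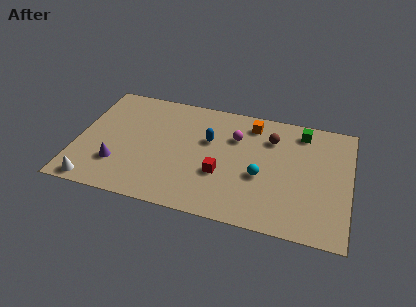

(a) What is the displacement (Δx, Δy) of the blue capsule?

(0.2, 0.6)

From the two frames, the blue capsule sits at roughly (6.8, 4.8) before and (7.0, 5.4) after.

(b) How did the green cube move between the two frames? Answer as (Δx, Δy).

(-1.2, -0.2)

The green cube was at about (13.1, 7.5) and moved to about (11.9, 7.3).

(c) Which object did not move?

the magenta sphere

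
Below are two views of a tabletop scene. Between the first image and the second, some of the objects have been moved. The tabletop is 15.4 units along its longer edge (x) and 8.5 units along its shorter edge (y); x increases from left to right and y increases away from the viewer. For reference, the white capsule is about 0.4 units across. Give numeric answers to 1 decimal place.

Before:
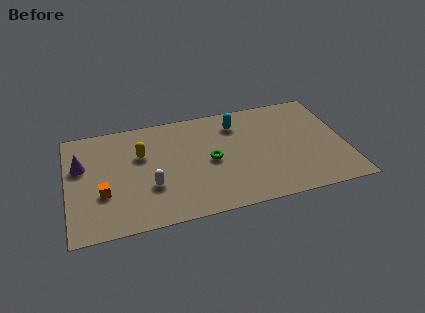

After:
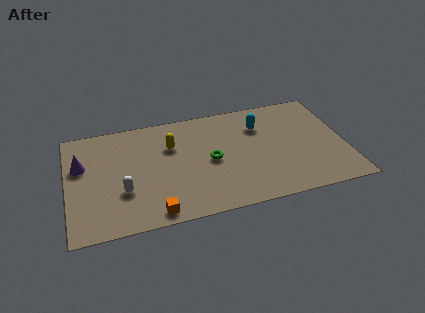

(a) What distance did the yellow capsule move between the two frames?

1.7

The yellow capsule moved from about (4.1, 5.5) to (5.8, 5.8), a distance of √(1.7² + 0.3²) ≈ 1.7.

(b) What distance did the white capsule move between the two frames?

1.5

The white capsule moved from about (4.5, 2.9) to (3.0, 2.9), a distance of √(1.5² + 0.0²) ≈ 1.5.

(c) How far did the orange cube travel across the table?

3.4

The orange cube moved from about (1.9, 3.0) to (4.6, 0.9), a distance of √(2.7² + 2.1²) ≈ 3.4.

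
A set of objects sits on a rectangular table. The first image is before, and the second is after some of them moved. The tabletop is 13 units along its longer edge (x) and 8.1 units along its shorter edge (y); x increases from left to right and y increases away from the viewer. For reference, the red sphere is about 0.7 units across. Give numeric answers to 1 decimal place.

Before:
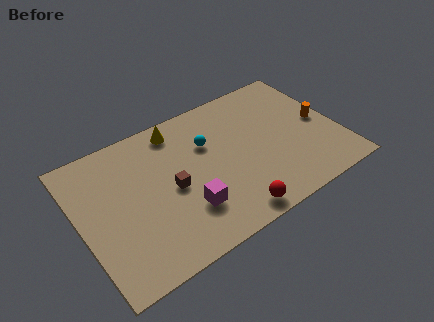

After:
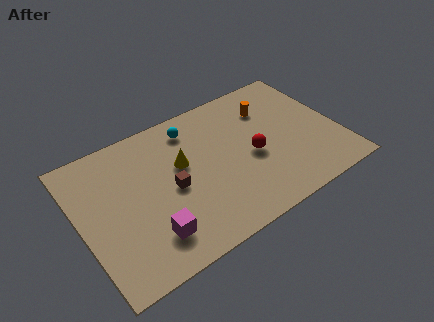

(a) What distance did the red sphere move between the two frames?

3.1

The red sphere was near (7.0, 0.9) before and (8.6, 3.6) after, so it travelled √(1.6² + 2.7²) ≈ 3.1 units.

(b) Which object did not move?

the brown cube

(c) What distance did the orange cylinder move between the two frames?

3.0

From (12.2, 4.0) to (9.9, 6.0), the orange cylinder covered √(2.3² + 2.0²) ≈ 3.0 units.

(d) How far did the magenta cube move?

2.0

The magenta cube moved from about (5.0, 2.3) to (3.1, 1.8), a distance of √(1.9² + 0.5²) ≈ 2.0.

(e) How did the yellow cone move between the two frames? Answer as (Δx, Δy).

(-0.1, -2.1)

The yellow cone started near (5.3, 7.0) and ended near (5.2, 4.9).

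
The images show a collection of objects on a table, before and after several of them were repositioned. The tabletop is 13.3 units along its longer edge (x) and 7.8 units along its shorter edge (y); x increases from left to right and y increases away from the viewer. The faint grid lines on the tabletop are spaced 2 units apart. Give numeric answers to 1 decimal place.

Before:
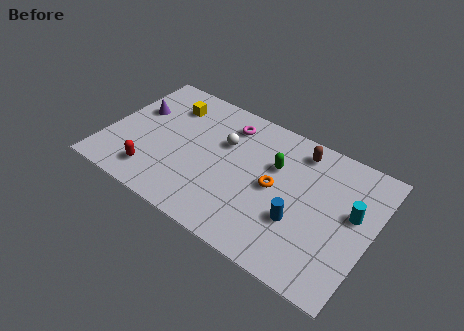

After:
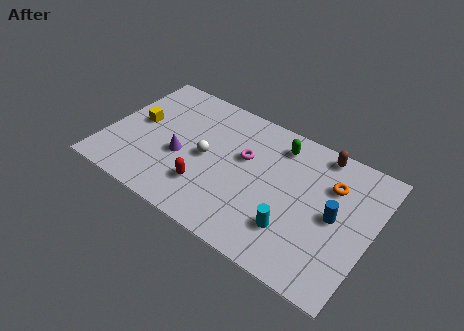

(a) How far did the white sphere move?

1.5

The white sphere was near (5.7, 5.1) before and (5.0, 3.8) after, so it travelled √(0.7² + 1.3²) ≈ 1.5 units.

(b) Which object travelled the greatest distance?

the cyan cylinder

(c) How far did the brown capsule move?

1.1

The brown capsule moved from about (9.3, 6.6) to (10.3, 7.0), a distance of √(1.0² + 0.4²) ≈ 1.1.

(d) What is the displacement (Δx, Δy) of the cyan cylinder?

(-2.6, -2.4)

From the two frames, the cyan cylinder sits at roughly (12.3, 4.5) before and (9.7, 2.1) after.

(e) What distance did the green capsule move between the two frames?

1.3

The green capsule moved from about (8.3, 5.1) to (8.3, 6.4), a distance of √(0.0² + 1.3²) ≈ 1.3.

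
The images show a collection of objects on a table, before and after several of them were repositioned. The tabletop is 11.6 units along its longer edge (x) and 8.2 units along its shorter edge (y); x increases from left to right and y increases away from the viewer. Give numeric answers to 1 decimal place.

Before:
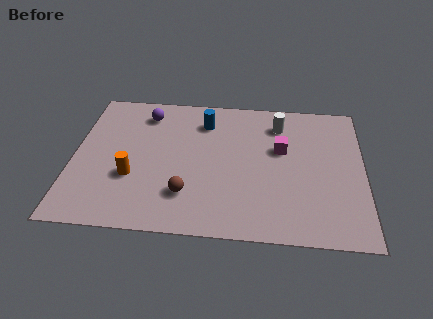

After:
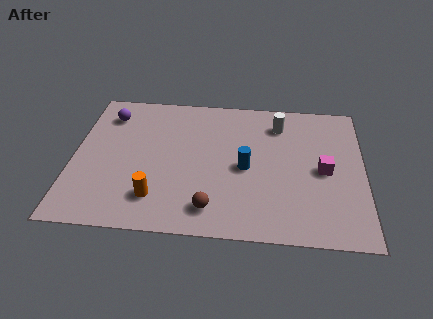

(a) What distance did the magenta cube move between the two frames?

2.0

From (8.3, 5.0) to (10.0, 3.9), the magenta cube covered √(1.7² + 1.1²) ≈ 2.0 units.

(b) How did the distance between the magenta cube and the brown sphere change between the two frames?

+0.4

Before: roughly 4.7 units apart; after: 5.1. That's 0.4 units further apart.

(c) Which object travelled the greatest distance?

the blue cylinder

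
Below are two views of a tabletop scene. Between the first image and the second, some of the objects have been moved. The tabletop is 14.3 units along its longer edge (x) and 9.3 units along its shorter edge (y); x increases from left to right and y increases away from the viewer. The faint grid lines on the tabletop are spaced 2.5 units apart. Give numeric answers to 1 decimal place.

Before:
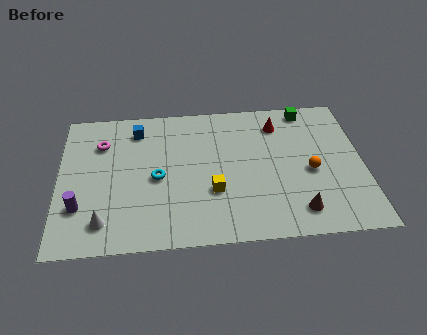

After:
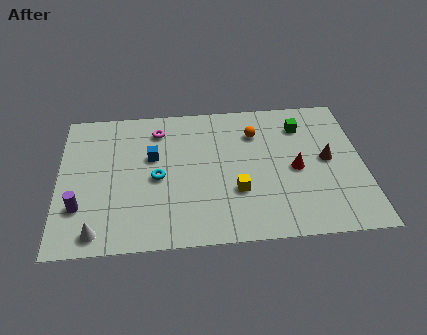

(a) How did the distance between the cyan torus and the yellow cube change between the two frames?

+1.1

The distance was about 2.8 in the first image and 3.9 in the second, so they moved 1.1 units further apart.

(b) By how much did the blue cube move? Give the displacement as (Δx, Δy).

(0.7, -1.9)

From the two frames, the blue cube sits at roughly (3.7, 7.6) before and (4.4, 5.7) after.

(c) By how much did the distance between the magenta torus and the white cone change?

+1.9

The distance was about 5.1 in the first image and 7.0 in the second, so they moved 1.9 units further apart.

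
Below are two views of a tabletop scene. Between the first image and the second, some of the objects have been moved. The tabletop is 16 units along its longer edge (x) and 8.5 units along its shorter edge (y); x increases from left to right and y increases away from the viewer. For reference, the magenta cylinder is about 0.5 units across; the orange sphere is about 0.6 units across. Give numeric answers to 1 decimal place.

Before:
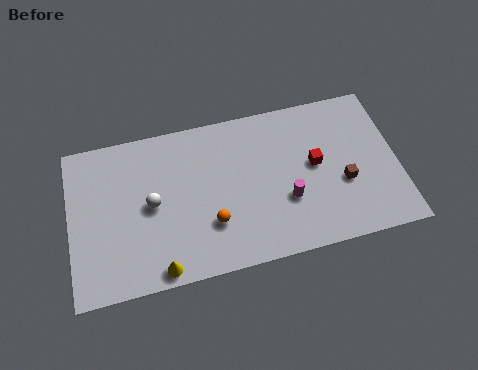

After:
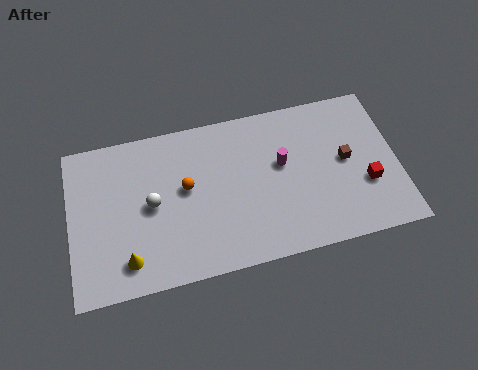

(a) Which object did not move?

the white sphere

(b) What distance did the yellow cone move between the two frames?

1.7

The yellow cone moved from about (4.2, 0.8) to (2.7, 1.6), a distance of √(1.5² + 0.8²) ≈ 1.7.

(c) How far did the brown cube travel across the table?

1.2

From (13.3, 3.3) to (13.5, 4.5), the brown cube covered √(0.2² + 1.2²) ≈ 1.2 units.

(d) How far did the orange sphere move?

2.5

The orange sphere was near (6.8, 2.6) before and (5.7, 4.8) after, so it travelled √(1.1² + 2.2²) ≈ 2.5 units.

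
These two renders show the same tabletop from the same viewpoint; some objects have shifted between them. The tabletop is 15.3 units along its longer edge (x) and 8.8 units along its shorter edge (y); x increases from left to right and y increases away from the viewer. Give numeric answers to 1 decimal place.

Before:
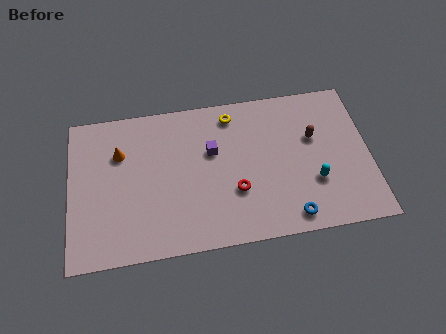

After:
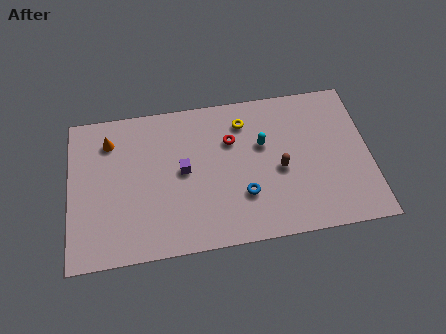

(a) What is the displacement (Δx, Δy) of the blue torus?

(-2.3, 1.6)

The blue torus started near (11.1, 1.1) and ended near (8.8, 2.7).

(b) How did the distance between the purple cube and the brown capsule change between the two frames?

-0.3

They were about 5.2 units apart before and 4.9 after — 0.3 units closer together.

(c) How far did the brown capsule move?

2.4

The brown capsule moved from about (12.5, 5.5) to (10.7, 3.9), a distance of √(1.8² + 1.6²) ≈ 2.4.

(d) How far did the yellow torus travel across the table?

0.8

The yellow torus was near (8.4, 7.5) before and (9.0, 7.0) after, so it travelled √(0.6² + 0.5²) ≈ 0.8 units.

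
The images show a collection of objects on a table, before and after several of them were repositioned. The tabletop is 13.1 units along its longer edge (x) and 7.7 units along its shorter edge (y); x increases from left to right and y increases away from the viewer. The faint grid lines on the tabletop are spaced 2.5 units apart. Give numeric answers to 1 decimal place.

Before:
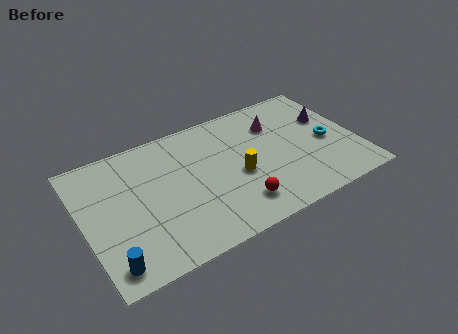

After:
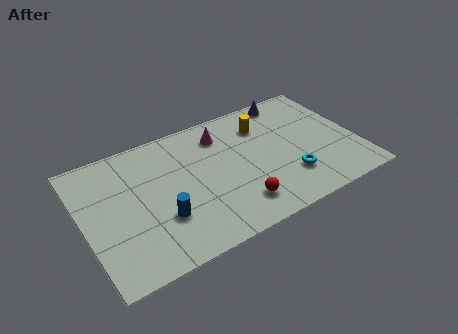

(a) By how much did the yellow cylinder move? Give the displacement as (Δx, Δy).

(1.6, 2.5)

The yellow cylinder started near (7.3, 3.3) and ended near (8.9, 5.8).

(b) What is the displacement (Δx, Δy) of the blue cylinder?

(2.6, 1.4)

The blue cylinder was at about (0.9, 1.1) and moved to about (3.5, 2.5).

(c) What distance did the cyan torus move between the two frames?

2.5

The cyan torus was near (11.7, 3.5) before and (9.6, 2.1) after, so it travelled √(2.1² + 1.4²) ≈ 2.5 units.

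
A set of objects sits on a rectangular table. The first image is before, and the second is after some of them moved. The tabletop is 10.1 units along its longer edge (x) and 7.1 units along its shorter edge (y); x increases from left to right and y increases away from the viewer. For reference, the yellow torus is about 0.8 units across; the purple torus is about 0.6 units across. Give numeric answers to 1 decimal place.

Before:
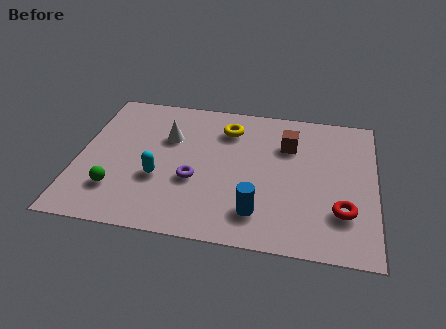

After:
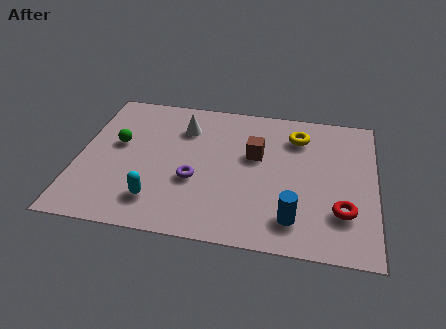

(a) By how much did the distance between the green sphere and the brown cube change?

-1.8

They were about 6.5 units apart before and 4.7 after — 1.8 units closer together.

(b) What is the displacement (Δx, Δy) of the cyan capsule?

(0.0, -1.1)

The cyan capsule started near (2.8, 2.6) and ended near (2.8, 1.5).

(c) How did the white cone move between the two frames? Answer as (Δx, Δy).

(0.5, 0.6)

From the two frames, the white cone sits at roughly (3.0, 4.7) before and (3.5, 5.3) after.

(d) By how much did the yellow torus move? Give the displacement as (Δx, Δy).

(2.4, 0.0)

From the two frames, the yellow torus sits at roughly (5.0, 5.5) before and (7.4, 5.5) after.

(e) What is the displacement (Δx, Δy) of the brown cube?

(-1.1, -0.7)

The brown cube was at about (7.1, 5.0) and moved to about (6.0, 4.3).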